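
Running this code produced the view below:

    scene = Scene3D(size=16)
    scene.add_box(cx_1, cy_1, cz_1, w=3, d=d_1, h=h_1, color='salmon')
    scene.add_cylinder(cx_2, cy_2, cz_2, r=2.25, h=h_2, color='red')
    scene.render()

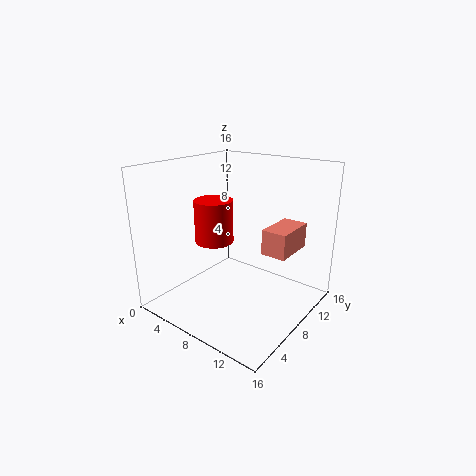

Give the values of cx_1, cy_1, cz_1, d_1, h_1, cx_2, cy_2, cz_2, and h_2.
cx_1 = 9.5; cy_1 = 10.5; cz_1 = 5.5; d_1 = 5.25; h_1 = 3; cx_2 = 4.5; cy_2 = 8; cz_2 = 6.75; h_2 = 5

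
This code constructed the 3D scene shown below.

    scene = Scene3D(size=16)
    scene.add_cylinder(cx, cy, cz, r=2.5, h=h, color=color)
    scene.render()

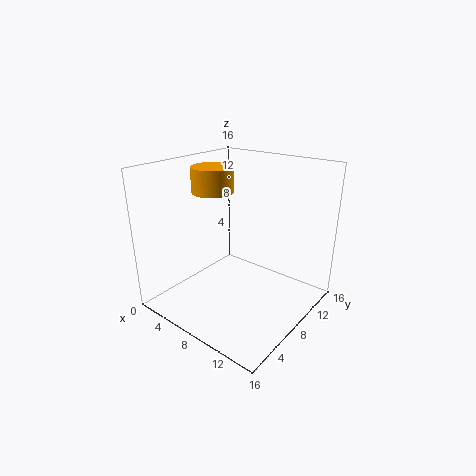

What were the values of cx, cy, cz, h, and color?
cx = 3, cy = 9.5, cz = 12, h = 3, color = 'orange'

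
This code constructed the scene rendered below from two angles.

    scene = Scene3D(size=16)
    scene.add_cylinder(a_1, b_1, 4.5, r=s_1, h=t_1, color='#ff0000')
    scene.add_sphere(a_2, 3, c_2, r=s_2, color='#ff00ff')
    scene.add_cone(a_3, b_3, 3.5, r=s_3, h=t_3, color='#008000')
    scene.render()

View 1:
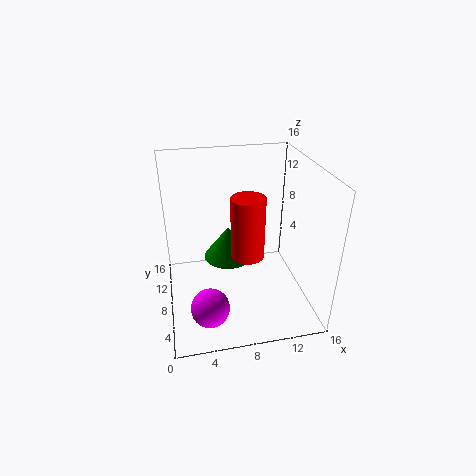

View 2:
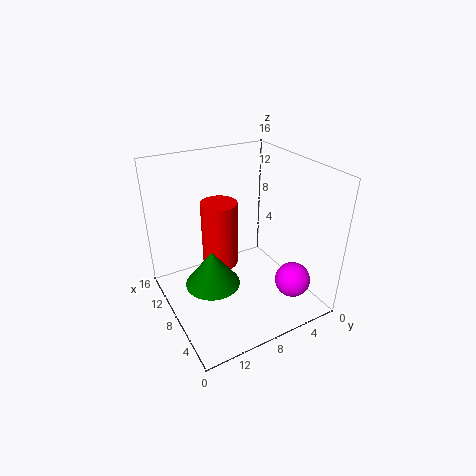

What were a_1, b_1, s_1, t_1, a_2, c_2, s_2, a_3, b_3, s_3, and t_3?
a_1 = 9.5
b_1 = 9.5
s_1 = 2
t_1 = 7.5
a_2 = 4
c_2 = 3
s_2 = 2
a_3 = 7.5
b_3 = 11.5
s_3 = 3
t_3 = 4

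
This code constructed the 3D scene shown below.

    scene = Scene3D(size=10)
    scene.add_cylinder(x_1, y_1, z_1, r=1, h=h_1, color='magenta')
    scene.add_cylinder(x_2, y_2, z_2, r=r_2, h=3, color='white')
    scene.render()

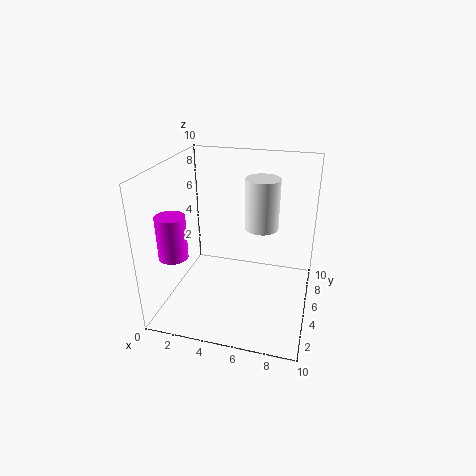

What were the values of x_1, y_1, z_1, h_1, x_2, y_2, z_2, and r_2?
x_1 = 1; y_1 = 3; z_1 = 4; h_1 = 3; x_2 = 7; y_2 = 3; z_2 = 7; r_2 = 1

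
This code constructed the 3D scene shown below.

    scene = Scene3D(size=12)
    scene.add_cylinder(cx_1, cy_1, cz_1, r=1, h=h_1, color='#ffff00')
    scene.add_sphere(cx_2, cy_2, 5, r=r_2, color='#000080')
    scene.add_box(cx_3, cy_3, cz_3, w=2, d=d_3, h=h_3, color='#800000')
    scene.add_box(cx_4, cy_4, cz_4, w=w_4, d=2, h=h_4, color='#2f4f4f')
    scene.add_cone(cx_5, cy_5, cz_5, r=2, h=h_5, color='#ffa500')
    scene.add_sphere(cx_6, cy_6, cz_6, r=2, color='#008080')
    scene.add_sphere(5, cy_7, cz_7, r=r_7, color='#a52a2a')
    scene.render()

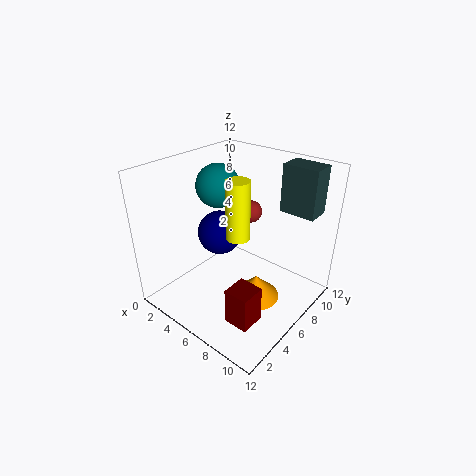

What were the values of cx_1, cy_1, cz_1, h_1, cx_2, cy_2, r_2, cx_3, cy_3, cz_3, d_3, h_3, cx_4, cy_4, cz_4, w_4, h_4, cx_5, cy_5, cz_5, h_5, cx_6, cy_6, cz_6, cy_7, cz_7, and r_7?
cx_1 = 6
cy_1 = 6
cz_1 = 6
h_1 = 5
cx_2 = 3
cy_2 = 7
r_2 = 2
cx_3 = 8
cy_3 = 2
cz_3 = 1
d_3 = 2
h_3 = 3
cx_4 = 8
cy_4 = 9
cz_4 = 8
w_4 = 3
h_4 = 4
cx_5 = 8
cy_5 = 6
cz_5 = 1
h_5 = 2
cx_6 = 2
cy_6 = 8
cz_6 = 9
cy_7 = 9
cz_7 = 7
r_7 = 1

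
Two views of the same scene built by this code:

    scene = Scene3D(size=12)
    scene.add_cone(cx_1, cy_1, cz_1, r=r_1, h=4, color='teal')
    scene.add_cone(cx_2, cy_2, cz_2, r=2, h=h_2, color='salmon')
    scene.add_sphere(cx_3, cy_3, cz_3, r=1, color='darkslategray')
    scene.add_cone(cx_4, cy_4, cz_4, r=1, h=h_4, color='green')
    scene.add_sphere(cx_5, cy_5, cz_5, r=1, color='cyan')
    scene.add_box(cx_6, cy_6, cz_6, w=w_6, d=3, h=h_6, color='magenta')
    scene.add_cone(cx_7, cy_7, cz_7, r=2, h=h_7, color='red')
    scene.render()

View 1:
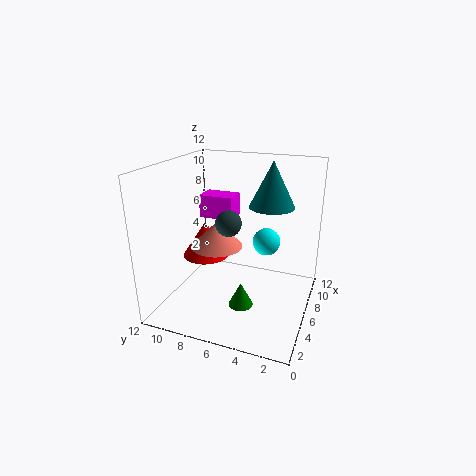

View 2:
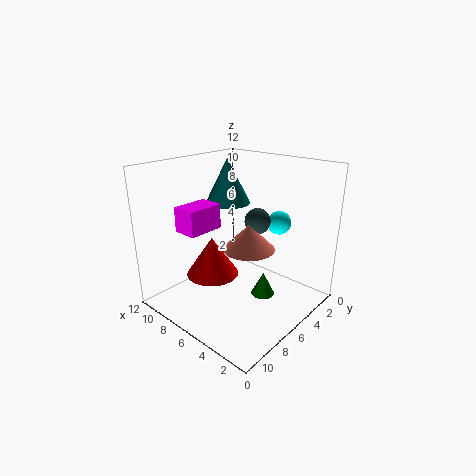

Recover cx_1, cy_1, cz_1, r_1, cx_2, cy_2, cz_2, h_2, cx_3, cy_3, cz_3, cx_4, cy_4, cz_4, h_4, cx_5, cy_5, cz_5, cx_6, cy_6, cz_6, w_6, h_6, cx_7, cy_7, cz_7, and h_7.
cx_1 = 9
cy_1 = 4
cz_1 = 8
r_1 = 2
cx_2 = 4
cy_2 = 7
cz_2 = 6
h_2 = 2
cx_3 = 4
cy_3 = 6
cz_3 = 8
cx_4 = 4
cy_4 = 5
cz_4 = 1
h_4 = 2
cx_5 = 4
cy_5 = 3
cz_5 = 7
cx_6 = 7
cy_6 = 7
cz_6 = 7
w_6 = 2
h_6 = 2
cx_7 = 6
cy_7 = 9
cz_7 = 4
h_7 = 3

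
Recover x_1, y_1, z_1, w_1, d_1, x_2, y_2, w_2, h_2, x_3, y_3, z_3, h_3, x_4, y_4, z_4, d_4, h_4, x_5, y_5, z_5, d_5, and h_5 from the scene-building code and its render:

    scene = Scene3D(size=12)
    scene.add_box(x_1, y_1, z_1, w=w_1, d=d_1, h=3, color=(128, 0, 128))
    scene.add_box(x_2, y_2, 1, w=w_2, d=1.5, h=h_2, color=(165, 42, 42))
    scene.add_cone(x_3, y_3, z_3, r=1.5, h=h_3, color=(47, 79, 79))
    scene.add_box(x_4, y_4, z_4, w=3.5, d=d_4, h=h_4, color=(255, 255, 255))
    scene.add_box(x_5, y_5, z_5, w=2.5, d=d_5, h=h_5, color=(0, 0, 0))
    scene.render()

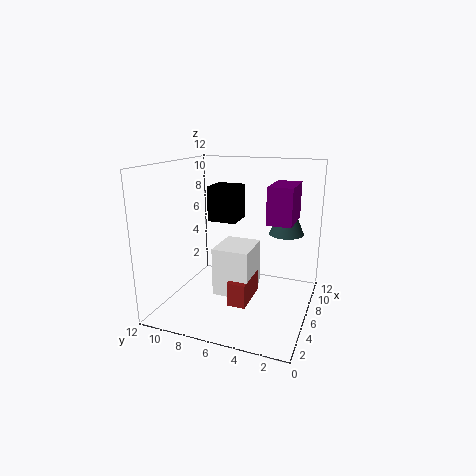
x_1 = 5.5
y_1 = 1.5
z_1 = 7.5
w_1 = 3.5
d_1 = 2
x_2 = 3.5
y_2 = 4.5
w_2 = 3.5
h_2 = 2
x_3 = 8.5
y_3 = 2.5
z_3 = 6
h_3 = 3.5
x_4 = 4
y_4 = 4.5
z_4 = 1.5
d_4 = 3
h_4 = 4
x_5 = 6.5
y_5 = 6.5
z_5 = 7
d_5 = 2.5
h_5 = 3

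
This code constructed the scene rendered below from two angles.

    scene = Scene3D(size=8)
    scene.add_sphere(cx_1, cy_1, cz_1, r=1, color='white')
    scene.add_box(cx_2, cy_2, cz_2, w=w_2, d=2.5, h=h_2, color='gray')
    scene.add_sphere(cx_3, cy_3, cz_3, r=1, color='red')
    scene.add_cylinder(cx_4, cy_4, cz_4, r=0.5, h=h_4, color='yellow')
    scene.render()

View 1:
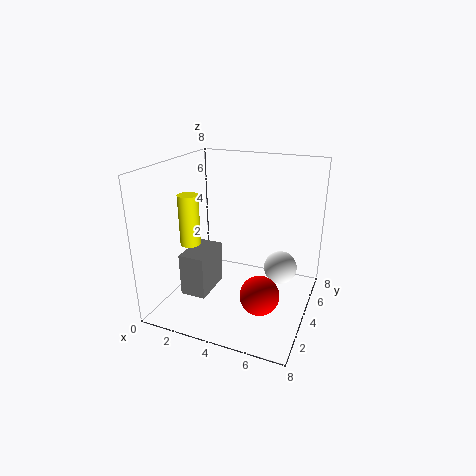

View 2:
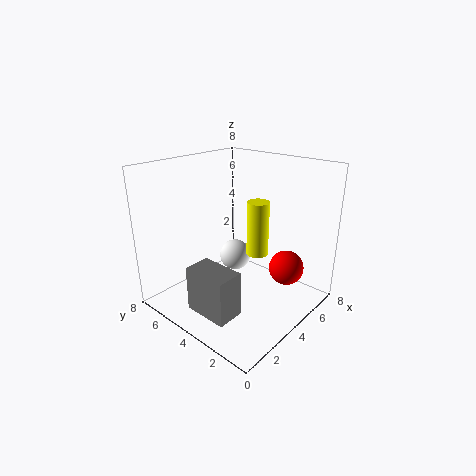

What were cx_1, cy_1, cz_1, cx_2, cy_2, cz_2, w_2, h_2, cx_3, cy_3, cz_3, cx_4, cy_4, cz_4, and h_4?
cx_1 = 6
cy_1 = 6
cz_1 = 1.5
cx_2 = 1
cy_2 = 2.5
cz_2 = 0.5
w_2 = 1.5
h_2 = 2.5
cx_3 = 6
cy_3 = 2
cz_3 = 2
cx_4 = 2.5
cy_4 = 1.5
cz_4 = 4.5
h_4 = 2.5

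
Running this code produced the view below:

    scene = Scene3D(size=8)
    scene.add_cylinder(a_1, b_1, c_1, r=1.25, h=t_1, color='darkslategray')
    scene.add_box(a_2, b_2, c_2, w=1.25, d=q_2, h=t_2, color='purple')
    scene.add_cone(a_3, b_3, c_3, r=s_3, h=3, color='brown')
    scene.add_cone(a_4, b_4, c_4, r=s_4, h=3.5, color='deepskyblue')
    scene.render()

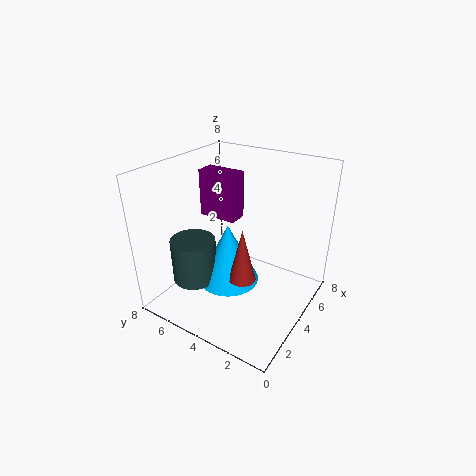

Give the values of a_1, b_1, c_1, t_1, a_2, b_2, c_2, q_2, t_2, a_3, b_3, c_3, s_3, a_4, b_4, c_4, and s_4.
a_1 = 2.5, b_1 = 6, c_1 = 1.5, t_1 = 2.5, a_2 = 5.75, b_2 = 5.5, c_2 = 3.75, q_2 = 2.5, t_2 = 3, a_3 = 3.25, b_3 = 3.25, c_3 = 2, s_3 = 0.75, a_4 = 3.75, b_4 = 4.5, c_4 = 1.25, s_4 = 1.75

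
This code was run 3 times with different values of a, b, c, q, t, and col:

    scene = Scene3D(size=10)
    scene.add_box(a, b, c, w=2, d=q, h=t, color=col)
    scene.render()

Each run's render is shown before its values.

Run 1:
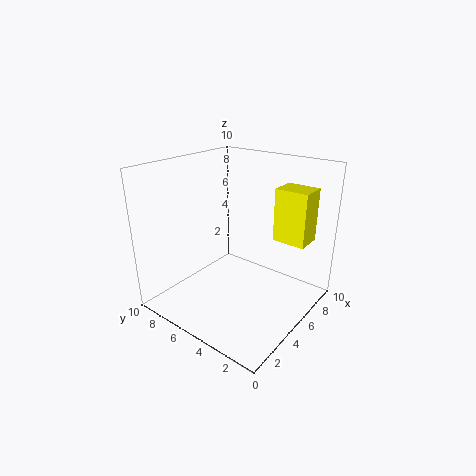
a = 8, b = 1.5, c = 4, q = 2.5, t = 4, col = 'yellow'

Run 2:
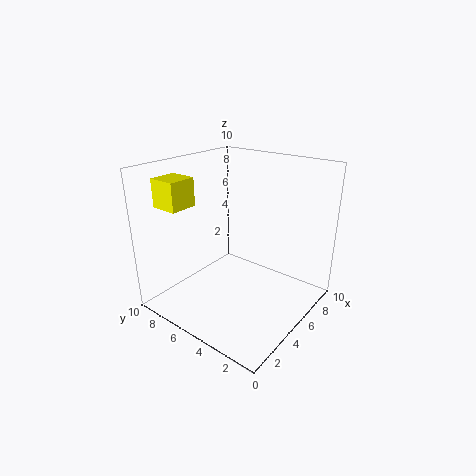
a = 2, b = 8, c = 7, q = 2, t = 2, col = 'yellow'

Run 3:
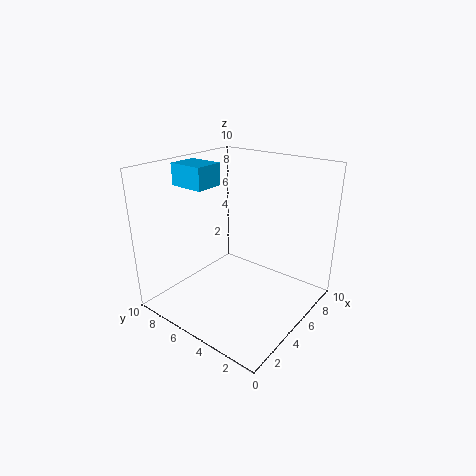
a = 3, b = 6.5, c = 8.5, q = 2.5, t = 1.5, col = 'deepskyblue'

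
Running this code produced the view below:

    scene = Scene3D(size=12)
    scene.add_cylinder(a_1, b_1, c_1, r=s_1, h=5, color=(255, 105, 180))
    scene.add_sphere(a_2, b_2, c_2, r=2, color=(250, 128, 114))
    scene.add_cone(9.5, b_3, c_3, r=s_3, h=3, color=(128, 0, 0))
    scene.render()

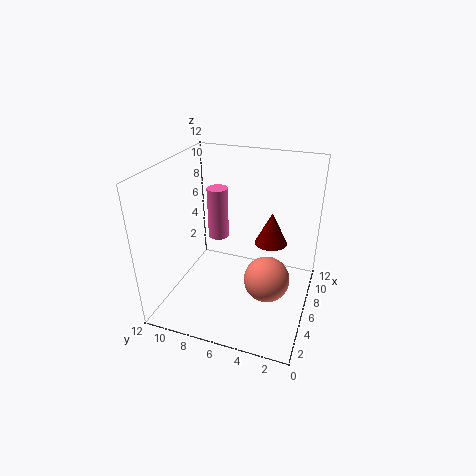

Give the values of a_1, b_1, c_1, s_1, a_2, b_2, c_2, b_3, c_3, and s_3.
a_1 = 10
b_1 = 9.5
c_1 = 3.5
s_1 = 1
a_2 = 6.5
b_2 = 3.5
c_2 = 2
b_3 = 4
c_3 = 4
s_3 = 1.5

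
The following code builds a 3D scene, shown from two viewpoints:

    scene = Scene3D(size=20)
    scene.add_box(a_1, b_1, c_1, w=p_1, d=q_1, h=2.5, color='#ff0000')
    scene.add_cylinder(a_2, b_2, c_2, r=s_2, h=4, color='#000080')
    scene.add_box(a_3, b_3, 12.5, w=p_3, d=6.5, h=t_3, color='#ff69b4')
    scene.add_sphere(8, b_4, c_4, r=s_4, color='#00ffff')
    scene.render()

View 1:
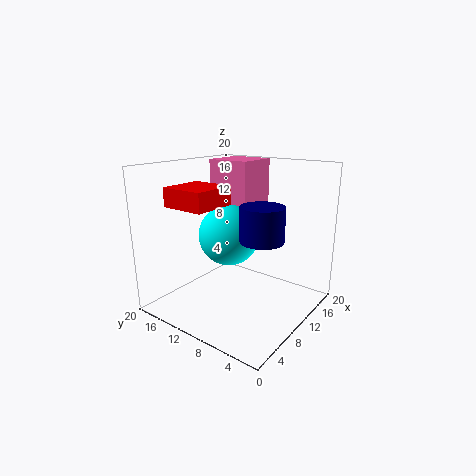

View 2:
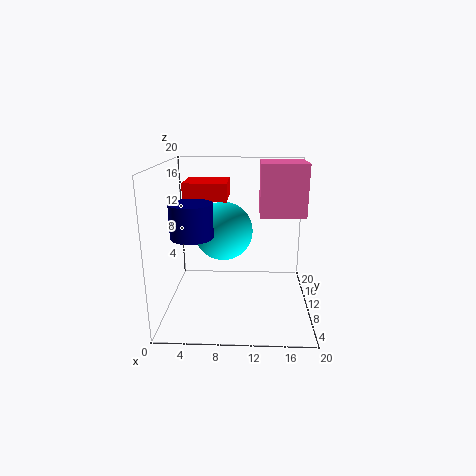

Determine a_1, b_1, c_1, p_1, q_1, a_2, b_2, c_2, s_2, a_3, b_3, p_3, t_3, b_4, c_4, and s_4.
a_1 = 2.5, b_1 = 10, c_1 = 15, p_1 = 6, q_1 = 6, a_2 = 5, b_2 = 3, c_2 = 12.5, s_2 = 2.5, a_3 = 13, b_3 = 11, p_3 = 6.5, t_3 = 7.5, b_4 = 10, c_4 = 11, s_4 = 4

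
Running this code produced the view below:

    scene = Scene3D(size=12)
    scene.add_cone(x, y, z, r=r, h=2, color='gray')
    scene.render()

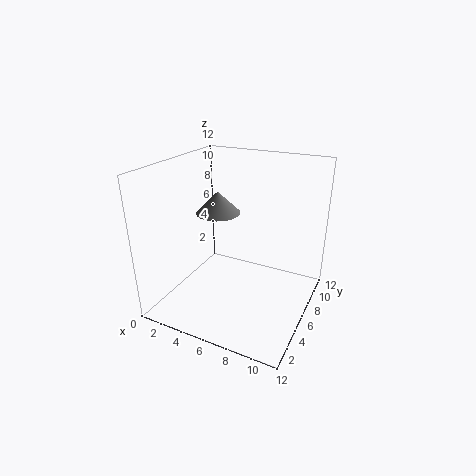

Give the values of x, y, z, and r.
x = 3
y = 8
z = 7
r = 2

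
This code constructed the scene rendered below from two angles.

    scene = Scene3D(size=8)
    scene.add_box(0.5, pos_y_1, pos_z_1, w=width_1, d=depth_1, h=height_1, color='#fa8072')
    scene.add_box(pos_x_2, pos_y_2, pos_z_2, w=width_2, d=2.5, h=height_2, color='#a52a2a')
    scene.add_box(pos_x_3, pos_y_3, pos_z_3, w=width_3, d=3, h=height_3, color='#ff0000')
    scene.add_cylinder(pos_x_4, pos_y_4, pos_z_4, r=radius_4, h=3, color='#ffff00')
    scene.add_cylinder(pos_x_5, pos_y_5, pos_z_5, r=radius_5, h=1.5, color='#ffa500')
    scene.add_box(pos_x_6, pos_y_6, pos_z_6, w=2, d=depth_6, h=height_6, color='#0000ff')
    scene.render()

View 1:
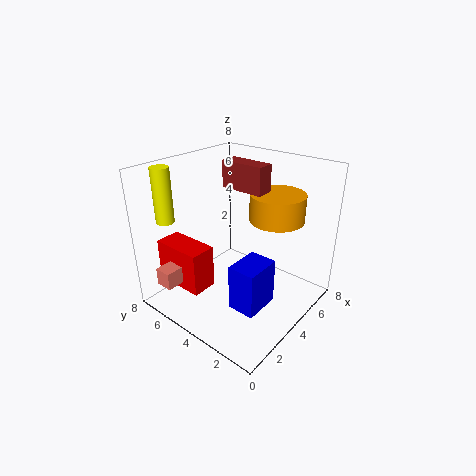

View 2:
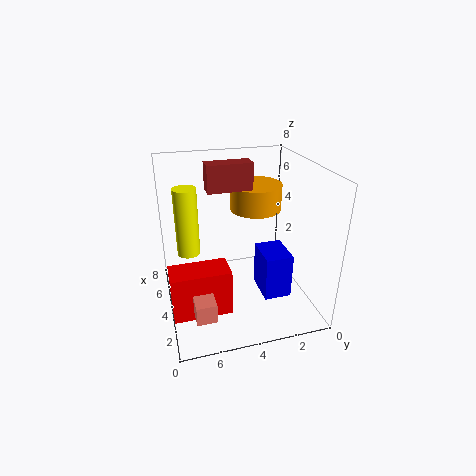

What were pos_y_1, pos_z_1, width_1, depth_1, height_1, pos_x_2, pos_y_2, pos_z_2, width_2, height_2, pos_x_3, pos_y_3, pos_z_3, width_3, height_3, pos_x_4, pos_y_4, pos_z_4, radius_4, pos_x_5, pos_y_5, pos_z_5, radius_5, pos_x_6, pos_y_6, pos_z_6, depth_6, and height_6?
pos_y_1 = 6, pos_z_1 = 1.5, width_1 = 2.5, depth_1 = 1, height_1 = 1, pos_x_2 = 4.5, pos_y_2 = 3, pos_z_2 = 6.5, width_2 = 1, height_2 = 1.5, pos_x_3 = 1.5, pos_y_3 = 5, pos_z_3 = 1, width_3 = 1.5, height_3 = 2.5, pos_x_4 = 1.5, pos_y_4 = 7, pos_z_4 = 5, radius_4 = 0.5, pos_x_5 = 5.5, pos_y_5 = 2.5, pos_z_5 = 5, radius_5 = 1.5, pos_x_6 = 2, pos_y_6 = 1.5, pos_z_6 = 1, depth_6 = 1.5, height_6 = 2.5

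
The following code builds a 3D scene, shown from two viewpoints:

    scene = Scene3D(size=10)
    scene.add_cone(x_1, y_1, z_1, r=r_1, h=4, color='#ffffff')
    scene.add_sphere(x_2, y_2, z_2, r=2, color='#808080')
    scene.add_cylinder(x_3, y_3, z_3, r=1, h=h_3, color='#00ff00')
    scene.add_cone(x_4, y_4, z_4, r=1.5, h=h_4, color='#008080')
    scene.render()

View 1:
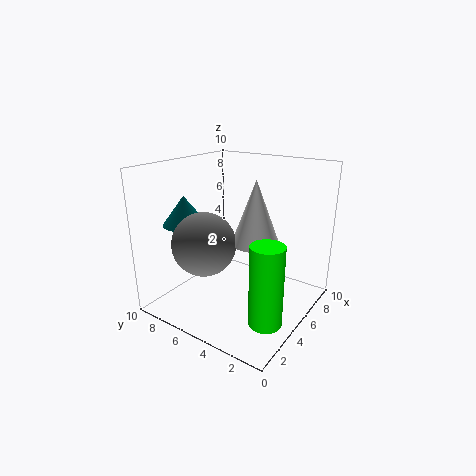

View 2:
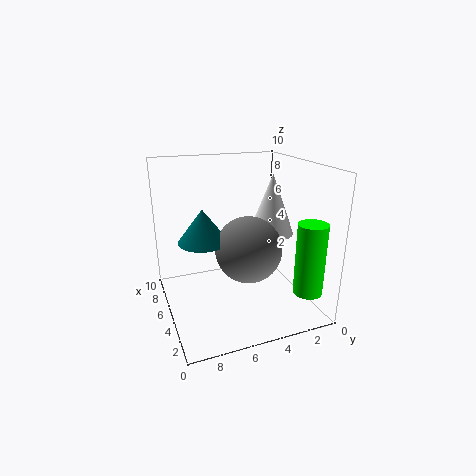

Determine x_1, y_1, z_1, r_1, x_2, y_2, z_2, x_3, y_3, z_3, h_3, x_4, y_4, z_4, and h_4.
x_1 = 4, y_1 = 3, z_1 = 5.5, r_1 = 1.5, x_2 = 2, y_2 = 5.5, z_2 = 5.5, x_3 = 2, y_3 = 1, z_3 = 1.5, h_3 = 5, x_4 = 3, y_4 = 8, z_4 = 6, h_4 = 2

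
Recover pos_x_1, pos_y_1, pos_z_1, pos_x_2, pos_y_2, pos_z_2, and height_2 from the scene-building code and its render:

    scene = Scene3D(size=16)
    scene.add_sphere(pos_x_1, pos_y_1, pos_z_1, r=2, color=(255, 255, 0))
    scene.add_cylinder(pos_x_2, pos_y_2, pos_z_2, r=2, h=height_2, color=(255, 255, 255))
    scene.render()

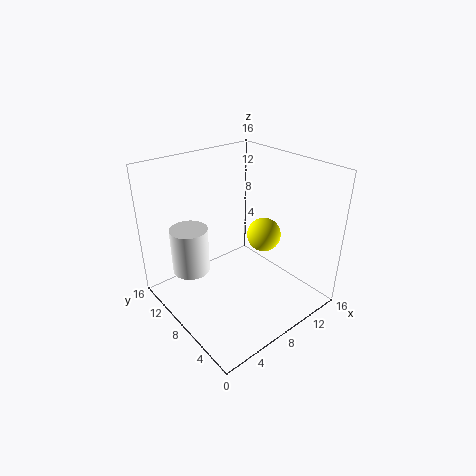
pos_x_1 = 12; pos_y_1 = 8; pos_z_1 = 7; pos_x_2 = 3; pos_y_2 = 10; pos_z_2 = 5; height_2 = 5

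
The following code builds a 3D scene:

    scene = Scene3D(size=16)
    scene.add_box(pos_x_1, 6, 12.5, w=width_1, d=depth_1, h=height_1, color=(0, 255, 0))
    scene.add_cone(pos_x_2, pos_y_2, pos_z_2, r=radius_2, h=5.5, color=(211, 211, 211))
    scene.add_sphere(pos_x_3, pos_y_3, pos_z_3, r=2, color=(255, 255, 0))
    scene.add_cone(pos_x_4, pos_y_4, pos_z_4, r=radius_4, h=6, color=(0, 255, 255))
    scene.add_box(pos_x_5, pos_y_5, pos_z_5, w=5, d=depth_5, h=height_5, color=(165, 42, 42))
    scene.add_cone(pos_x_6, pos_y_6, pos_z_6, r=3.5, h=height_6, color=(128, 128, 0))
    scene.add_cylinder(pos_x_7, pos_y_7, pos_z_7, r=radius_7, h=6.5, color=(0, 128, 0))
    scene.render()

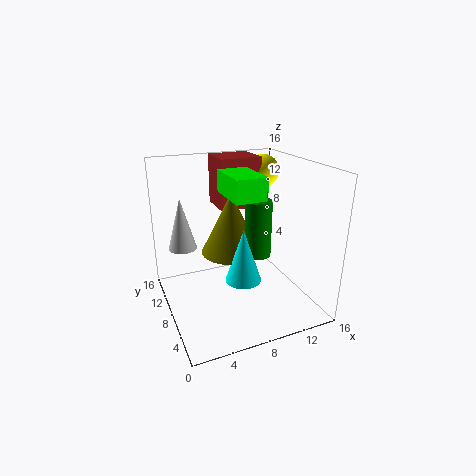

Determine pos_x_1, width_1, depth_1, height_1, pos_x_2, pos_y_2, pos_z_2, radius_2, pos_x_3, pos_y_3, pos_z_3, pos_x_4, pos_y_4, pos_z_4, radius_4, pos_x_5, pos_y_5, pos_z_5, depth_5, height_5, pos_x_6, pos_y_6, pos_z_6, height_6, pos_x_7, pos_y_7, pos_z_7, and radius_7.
pos_x_1 = 7; width_1 = 3.5; depth_1 = 5.5; height_1 = 2.5; pos_x_2 = 2; pos_y_2 = 9; pos_z_2 = 7.5; radius_2 = 1.5; pos_x_3 = 13.5; pos_y_3 = 13; pos_z_3 = 14; pos_x_4 = 8; pos_y_4 = 6.5; pos_z_4 = 3.5; radius_4 = 2; pos_x_5 = 7.5; pos_y_5 = 11.5; pos_z_5 = 10; depth_5 = 4.5; height_5 = 6; pos_x_6 = 8; pos_y_6 = 10; pos_z_6 = 5.5; height_6 = 7; pos_x_7 = 10.5; pos_y_7 = 8; pos_z_7 = 5.5; radius_7 = 1.5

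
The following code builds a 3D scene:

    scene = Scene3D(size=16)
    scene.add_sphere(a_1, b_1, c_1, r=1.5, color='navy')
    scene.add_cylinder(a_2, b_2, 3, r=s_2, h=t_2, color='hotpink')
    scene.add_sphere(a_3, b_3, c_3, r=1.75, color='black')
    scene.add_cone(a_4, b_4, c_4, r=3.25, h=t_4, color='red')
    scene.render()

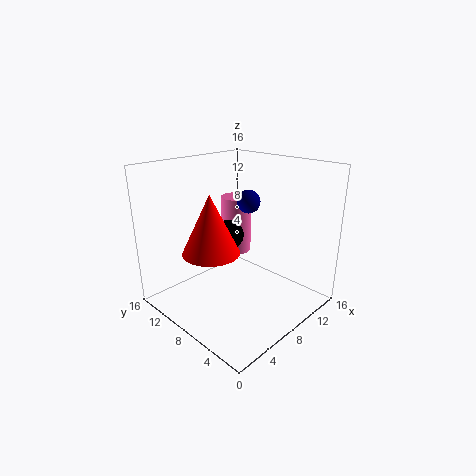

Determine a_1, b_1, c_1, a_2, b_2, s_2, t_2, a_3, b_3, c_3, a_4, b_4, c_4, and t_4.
a_1 = 13.5
b_1 = 11.5
c_1 = 10.25
a_2 = 13.5
b_2 = 13.75
s_2 = 2
t_2 = 7.5
a_3 = 8.75
b_3 = 10.25
c_3 = 7.5
a_4 = 5.75
b_4 = 10
c_4 = 6.25
t_4 = 6.75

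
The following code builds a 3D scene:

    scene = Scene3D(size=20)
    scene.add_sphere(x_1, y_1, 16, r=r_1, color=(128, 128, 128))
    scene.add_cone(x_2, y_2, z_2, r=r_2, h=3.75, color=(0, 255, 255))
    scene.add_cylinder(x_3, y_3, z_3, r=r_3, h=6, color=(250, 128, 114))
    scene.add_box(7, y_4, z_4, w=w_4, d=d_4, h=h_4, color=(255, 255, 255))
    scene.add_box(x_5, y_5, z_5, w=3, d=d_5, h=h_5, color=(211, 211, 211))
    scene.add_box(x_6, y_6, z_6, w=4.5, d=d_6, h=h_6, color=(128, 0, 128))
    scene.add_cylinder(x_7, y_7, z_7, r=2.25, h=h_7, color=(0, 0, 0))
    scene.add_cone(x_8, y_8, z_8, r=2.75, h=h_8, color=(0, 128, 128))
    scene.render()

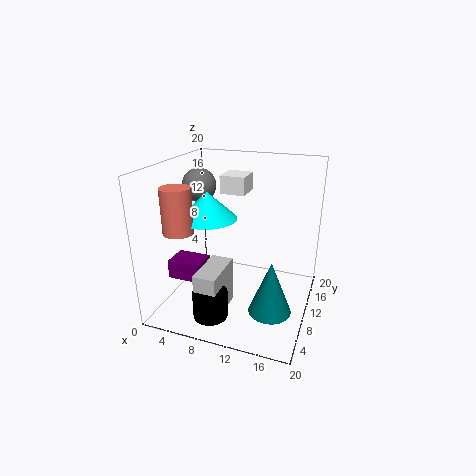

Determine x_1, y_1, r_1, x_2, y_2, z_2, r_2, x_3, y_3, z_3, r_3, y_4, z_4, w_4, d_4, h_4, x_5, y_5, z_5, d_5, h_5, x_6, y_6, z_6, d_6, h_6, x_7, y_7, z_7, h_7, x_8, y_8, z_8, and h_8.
x_1 = 2.75, y_1 = 13.25, r_1 = 2.5, x_2 = 6, y_2 = 9, z_2 = 12.75, r_2 = 4, x_3 = 3.5, y_3 = 5.25, z_3 = 11.75, r_3 = 2, y_4 = 11, z_4 = 15.75, w_4 = 3.5, d_4 = 3.75, h_4 = 2.5, x_5 = 6.75, y_5 = 2.25, z_5 = 1, d_5 = 6.25, h_5 = 6.5, x_6 = 2.25, y_6 = 4, z_6 = 5.5, d_6 = 3.5, h_6 = 2.5, x_7 = 8.75, y_7 = 3, z_7 = 1.75, h_7 = 3.5, x_8 = 16, y_8 = 5.5, z_8 = 2.5, h_8 = 7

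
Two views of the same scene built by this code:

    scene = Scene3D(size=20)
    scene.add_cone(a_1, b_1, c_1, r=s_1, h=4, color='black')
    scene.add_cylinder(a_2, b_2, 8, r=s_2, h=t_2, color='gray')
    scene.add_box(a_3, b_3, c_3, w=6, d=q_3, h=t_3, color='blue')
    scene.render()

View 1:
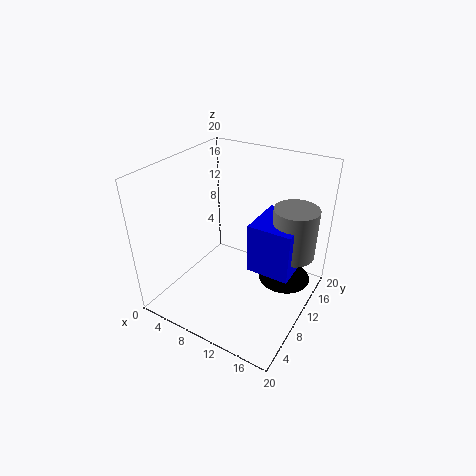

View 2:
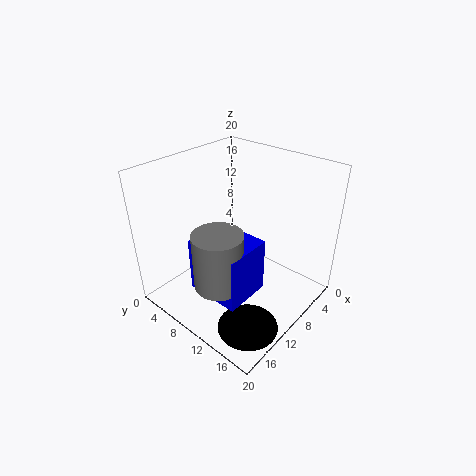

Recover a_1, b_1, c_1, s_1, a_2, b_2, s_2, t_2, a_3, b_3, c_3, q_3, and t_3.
a_1 = 15, b_1 = 16, c_1 = 1, s_1 = 4, a_2 = 17, b_2 = 13, s_2 = 3, t_2 = 7, a_3 = 12, b_3 = 9, c_3 = 6, q_3 = 7, t_3 = 7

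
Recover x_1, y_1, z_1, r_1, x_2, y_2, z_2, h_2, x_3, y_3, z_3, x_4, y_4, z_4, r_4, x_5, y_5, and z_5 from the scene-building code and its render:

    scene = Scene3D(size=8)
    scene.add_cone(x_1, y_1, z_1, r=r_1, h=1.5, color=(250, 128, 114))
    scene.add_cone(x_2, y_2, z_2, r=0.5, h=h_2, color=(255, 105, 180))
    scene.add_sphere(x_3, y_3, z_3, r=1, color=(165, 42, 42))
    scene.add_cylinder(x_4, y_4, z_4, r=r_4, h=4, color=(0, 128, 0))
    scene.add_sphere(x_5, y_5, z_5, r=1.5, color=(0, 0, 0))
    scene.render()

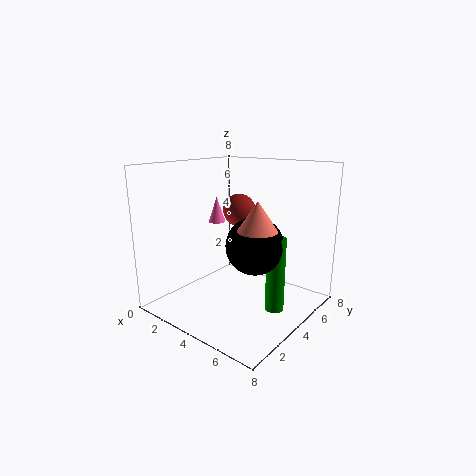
x_1 = 6; y_1 = 3; z_1 = 5; r_1 = 1; x_2 = 2; y_2 = 4.5; z_2 = 4.5; h_2 = 1.5; x_3 = 2.5; y_3 = 6; z_3 = 5; x_4 = 6.5; y_4 = 4; z_4 = 0.5; r_4 = 0.5; x_5 = 5.5; y_5 = 3.5; z_5 = 4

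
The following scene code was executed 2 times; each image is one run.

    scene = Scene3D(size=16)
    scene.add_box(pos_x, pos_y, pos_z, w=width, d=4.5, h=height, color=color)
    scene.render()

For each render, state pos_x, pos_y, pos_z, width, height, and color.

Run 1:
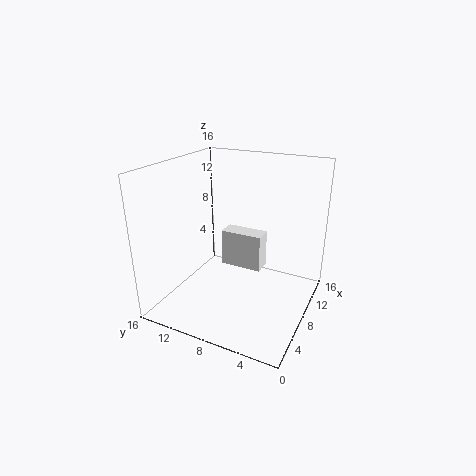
pos_x = 7, pos_y = 5, pos_z = 5, width = 2, height = 4, color = 'white'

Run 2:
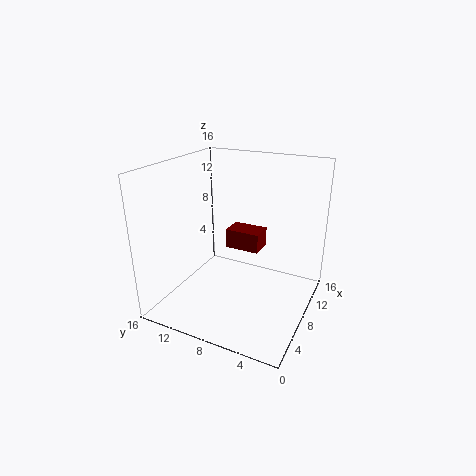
pos_x = 12.5, pos_y = 7.5, pos_z = 4, width = 3, height = 2.5, color = 'maroon'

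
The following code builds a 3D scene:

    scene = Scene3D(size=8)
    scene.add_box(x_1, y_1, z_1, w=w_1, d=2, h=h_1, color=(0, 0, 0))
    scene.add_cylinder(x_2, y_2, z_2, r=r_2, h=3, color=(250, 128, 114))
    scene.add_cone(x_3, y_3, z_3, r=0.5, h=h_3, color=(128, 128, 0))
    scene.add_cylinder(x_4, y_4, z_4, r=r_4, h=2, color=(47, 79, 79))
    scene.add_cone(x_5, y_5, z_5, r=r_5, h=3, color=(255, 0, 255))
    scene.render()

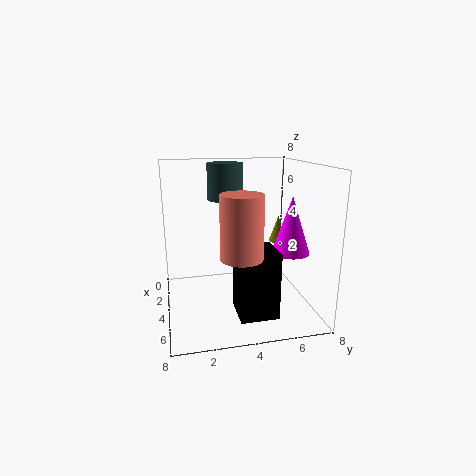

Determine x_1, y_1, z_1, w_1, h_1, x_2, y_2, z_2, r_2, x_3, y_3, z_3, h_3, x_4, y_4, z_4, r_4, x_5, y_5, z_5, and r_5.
x_1 = 5; y_1 = 3.5; z_1 = 0.5; w_1 = 2; h_1 = 3.5; x_2 = 7; y_2 = 3.5; z_2 = 4; r_2 = 1; x_3 = 3.5; y_3 = 6.5; z_3 = 3.5; h_3 = 1.5; x_4 = 3; y_4 = 3.5; z_4 = 6; r_4 = 1; x_5 = 5.5; y_5 = 6.5; z_5 = 3.5; r_5 = 1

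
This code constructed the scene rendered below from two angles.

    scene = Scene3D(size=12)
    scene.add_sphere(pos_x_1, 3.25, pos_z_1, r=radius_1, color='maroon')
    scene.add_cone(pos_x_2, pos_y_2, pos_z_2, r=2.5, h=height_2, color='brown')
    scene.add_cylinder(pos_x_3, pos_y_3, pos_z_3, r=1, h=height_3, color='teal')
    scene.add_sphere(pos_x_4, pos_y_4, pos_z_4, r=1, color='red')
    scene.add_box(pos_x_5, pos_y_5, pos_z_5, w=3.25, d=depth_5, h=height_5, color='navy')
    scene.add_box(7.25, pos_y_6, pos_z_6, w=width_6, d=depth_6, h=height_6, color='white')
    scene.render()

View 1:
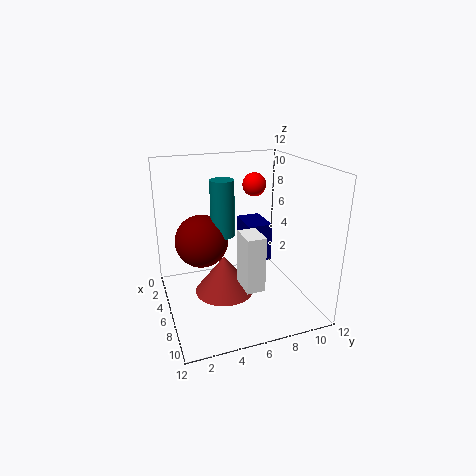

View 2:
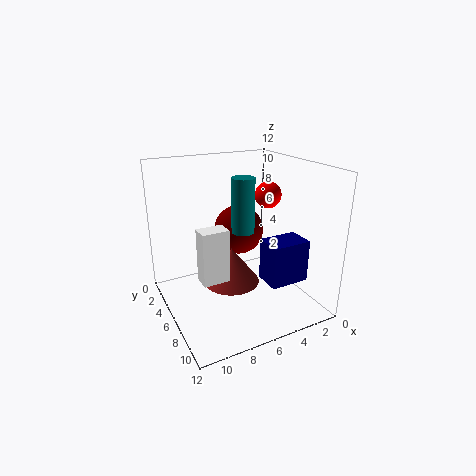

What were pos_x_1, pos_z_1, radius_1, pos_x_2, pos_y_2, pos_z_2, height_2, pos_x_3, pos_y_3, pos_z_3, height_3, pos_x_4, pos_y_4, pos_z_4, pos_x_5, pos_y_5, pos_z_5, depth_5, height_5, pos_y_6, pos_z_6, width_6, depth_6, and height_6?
pos_x_1 = 4.5
pos_z_1 = 5.5
radius_1 = 2.25
pos_x_2 = 6
pos_y_2 = 4.75
pos_z_2 = 1.25
height_2 = 3.25
pos_x_3 = 5
pos_y_3 = 5
pos_z_3 = 6
height_3 = 4.75
pos_x_4 = 4.5
pos_y_4 = 8
pos_z_4 = 10
pos_x_5 = 1.5
pos_y_5 = 7.5
pos_z_5 = 2.75
depth_5 = 2.25
height_5 = 3.5
pos_y_6 = 5.5
pos_z_6 = 2.75
width_6 = 2.25
depth_6 = 1.5
height_6 = 4.5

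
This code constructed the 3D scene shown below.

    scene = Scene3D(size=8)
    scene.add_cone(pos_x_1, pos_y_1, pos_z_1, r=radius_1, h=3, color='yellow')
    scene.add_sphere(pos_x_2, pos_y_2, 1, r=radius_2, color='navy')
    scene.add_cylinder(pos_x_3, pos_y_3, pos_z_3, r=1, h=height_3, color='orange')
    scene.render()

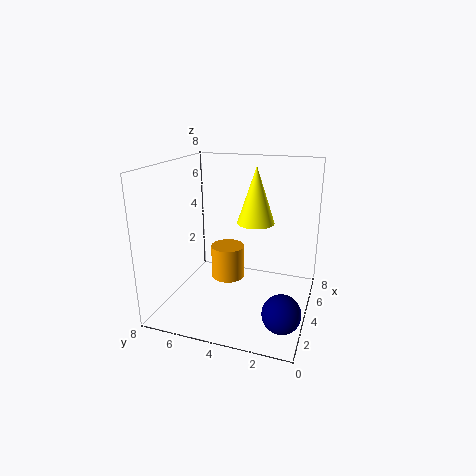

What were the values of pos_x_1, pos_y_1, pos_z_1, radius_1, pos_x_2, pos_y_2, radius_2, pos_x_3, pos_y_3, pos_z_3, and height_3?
pos_x_1 = 4, pos_y_1 = 3, pos_z_1 = 5, radius_1 = 1, pos_x_2 = 2, pos_y_2 = 1, radius_2 = 1, pos_x_3 = 5, pos_y_3 = 5, pos_z_3 = 1, height_3 = 2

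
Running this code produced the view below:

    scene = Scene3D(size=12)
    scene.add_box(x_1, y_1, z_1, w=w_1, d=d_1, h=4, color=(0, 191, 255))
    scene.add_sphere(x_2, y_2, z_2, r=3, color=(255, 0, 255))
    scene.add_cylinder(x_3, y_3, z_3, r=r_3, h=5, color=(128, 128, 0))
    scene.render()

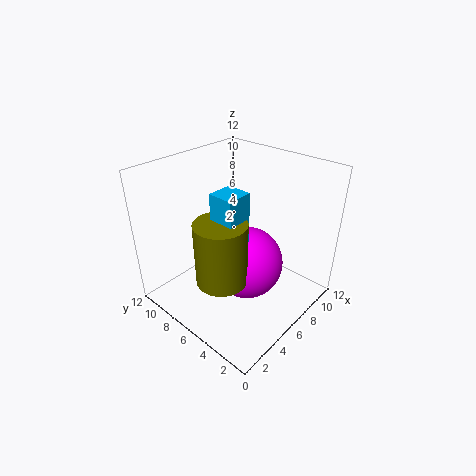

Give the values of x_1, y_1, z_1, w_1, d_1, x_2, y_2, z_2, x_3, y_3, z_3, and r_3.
x_1 = 3
y_1 = 4
z_1 = 7
w_1 = 2
d_1 = 2
x_2 = 6
y_2 = 5
z_2 = 4
x_3 = 3
y_3 = 5
z_3 = 4
r_3 = 2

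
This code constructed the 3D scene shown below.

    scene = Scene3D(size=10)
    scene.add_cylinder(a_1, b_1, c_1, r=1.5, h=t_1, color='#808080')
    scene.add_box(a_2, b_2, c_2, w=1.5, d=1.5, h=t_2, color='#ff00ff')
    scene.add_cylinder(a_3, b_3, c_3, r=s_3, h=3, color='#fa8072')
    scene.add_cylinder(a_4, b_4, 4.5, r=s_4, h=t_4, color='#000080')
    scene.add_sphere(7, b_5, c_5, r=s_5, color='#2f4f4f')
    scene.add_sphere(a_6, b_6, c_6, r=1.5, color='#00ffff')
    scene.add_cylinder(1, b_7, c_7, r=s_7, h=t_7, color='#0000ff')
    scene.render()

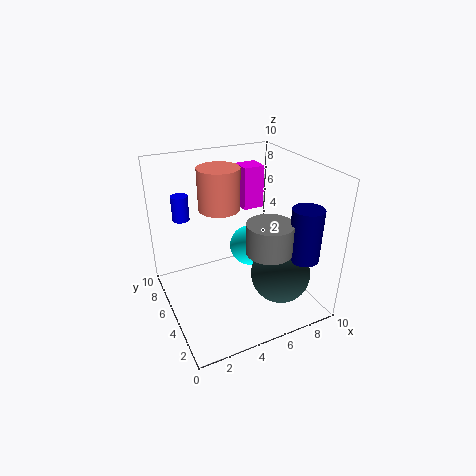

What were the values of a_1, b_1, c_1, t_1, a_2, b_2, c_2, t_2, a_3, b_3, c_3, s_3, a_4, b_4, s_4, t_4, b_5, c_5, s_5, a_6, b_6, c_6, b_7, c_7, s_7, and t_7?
a_1 = 6; b_1 = 2.5; c_1 = 5; t_1 = 2; a_2 = 6; b_2 = 6; c_2 = 6.5; t_2 = 3; a_3 = 4.5; b_3 = 7; c_3 = 6.5; s_3 = 1.5; a_4 = 8; b_4 = 1.5; s_4 = 1; t_4 = 3.5; b_5 = 2.5; c_5 = 3; s_5 = 2; a_6 = 6.5; b_6 = 6; c_6 = 3.5; b_7 = 4.5; c_7 = 7.5; s_7 = 0.5; t_7 = 1.5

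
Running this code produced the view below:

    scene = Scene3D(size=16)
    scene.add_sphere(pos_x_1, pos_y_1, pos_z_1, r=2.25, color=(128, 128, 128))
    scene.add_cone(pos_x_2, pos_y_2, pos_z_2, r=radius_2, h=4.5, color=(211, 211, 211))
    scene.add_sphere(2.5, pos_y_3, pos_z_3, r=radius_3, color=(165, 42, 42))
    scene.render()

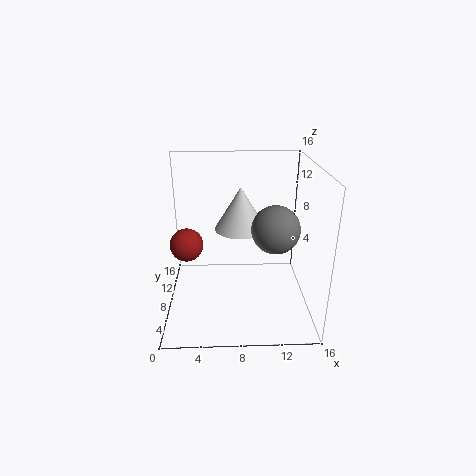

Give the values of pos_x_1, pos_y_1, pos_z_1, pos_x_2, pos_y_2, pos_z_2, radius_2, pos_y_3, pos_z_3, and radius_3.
pos_x_1 = 11.25
pos_y_1 = 2.75
pos_z_1 = 11.25
pos_x_2 = 8.25
pos_y_2 = 7.25
pos_z_2 = 9.5
radius_2 = 2.75
pos_y_3 = 6.5
pos_z_3 = 8
radius_3 = 1.75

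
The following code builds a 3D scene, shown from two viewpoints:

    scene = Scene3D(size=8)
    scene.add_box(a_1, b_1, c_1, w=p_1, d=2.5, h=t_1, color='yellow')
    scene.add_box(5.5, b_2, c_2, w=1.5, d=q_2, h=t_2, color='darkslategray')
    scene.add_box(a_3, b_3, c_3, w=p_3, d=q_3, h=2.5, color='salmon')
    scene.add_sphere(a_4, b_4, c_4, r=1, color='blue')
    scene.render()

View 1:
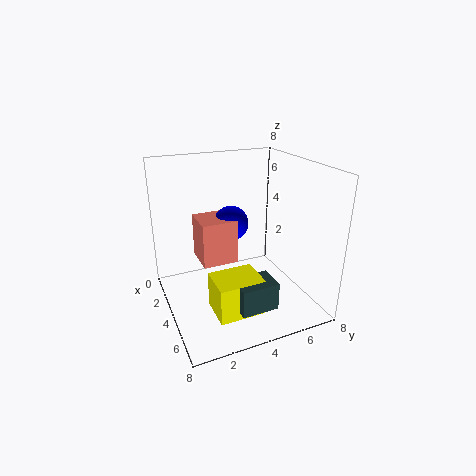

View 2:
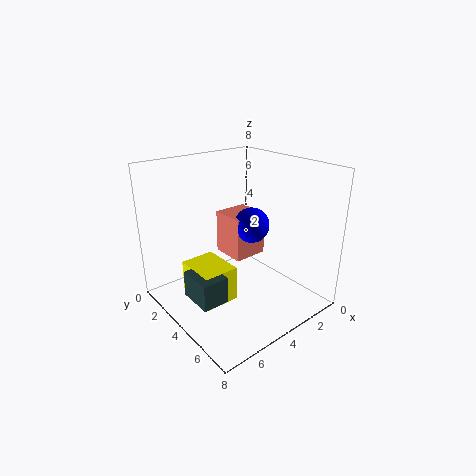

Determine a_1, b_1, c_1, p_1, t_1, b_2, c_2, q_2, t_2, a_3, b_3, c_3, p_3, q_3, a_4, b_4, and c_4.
a_1 = 4.5, b_1 = 2, c_1 = 0.5, p_1 = 2, t_1 = 2, b_2 = 3, c_2 = 1, q_2 = 2, t_2 = 1.5, a_3 = 2, b_3 = 2, c_3 = 2.5, p_3 = 2, q_3 = 2, a_4 = 3, b_4 = 4, c_4 = 4.5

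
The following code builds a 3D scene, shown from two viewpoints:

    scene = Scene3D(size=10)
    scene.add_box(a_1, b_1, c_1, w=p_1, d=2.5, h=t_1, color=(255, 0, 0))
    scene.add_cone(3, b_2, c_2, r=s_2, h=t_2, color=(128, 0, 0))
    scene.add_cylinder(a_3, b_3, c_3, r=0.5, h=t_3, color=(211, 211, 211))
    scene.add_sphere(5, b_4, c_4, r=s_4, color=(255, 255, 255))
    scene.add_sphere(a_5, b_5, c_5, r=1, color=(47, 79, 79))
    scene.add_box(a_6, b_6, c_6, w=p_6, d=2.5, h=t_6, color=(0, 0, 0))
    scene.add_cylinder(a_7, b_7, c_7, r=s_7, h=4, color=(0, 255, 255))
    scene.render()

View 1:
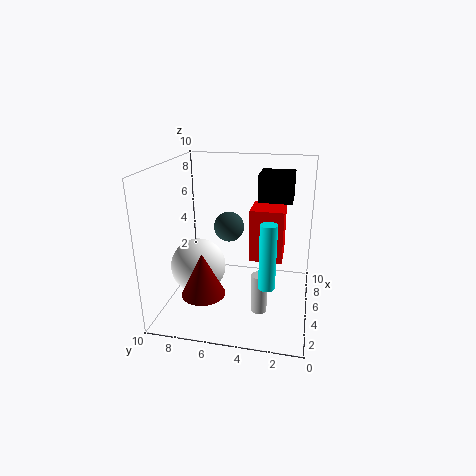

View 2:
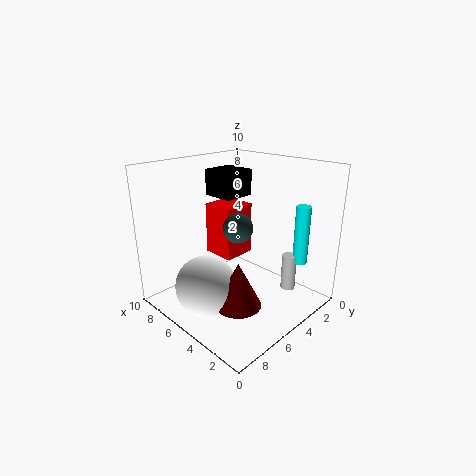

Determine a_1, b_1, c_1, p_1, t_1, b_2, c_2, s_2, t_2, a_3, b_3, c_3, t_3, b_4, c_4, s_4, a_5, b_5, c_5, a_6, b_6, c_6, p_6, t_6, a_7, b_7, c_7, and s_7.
a_1 = 6.5, b_1 = 2, c_1 = 2.5, p_1 = 2.5, t_1 = 4, b_2 = 7, c_2 = 1.5, s_2 = 1.5, t_2 = 3, a_3 = 2, b_3 = 3, c_3 = 1.5, t_3 = 2.5, b_4 = 8, c_4 = 2.5, s_4 = 2, a_5 = 4.5, b_5 = 5.5, c_5 = 6, a_6 = 7, b_6 = 1.5, c_6 = 7, p_6 = 2.5, t_6 = 2, a_7 = 1.5, b_7 = 2.5, c_7 = 3.5, s_7 = 0.5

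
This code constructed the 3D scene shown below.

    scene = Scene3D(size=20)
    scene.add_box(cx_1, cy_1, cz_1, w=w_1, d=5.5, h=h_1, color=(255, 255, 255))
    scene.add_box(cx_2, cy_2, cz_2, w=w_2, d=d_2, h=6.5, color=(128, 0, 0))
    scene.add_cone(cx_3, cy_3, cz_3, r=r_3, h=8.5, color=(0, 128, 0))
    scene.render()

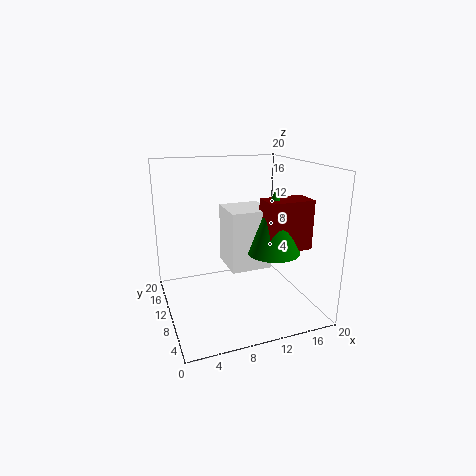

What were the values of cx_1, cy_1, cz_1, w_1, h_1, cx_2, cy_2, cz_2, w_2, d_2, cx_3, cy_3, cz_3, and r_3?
cx_1 = 8
cy_1 = 6.5
cz_1 = 6.5
w_1 = 5.5
h_1 = 8
cx_2 = 12
cy_2 = 4
cz_2 = 9.5
w_2 = 6
d_2 = 3.5
cx_3 = 13.5
cy_3 = 6
cz_3 = 9
r_3 = 3.5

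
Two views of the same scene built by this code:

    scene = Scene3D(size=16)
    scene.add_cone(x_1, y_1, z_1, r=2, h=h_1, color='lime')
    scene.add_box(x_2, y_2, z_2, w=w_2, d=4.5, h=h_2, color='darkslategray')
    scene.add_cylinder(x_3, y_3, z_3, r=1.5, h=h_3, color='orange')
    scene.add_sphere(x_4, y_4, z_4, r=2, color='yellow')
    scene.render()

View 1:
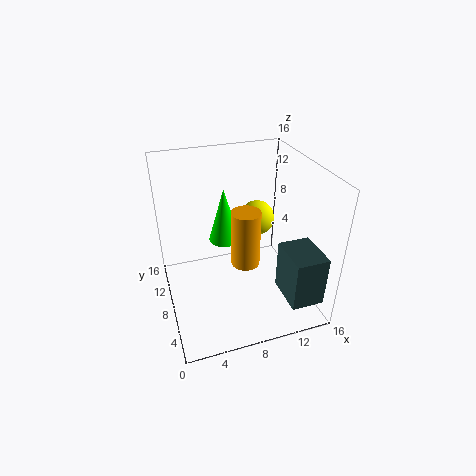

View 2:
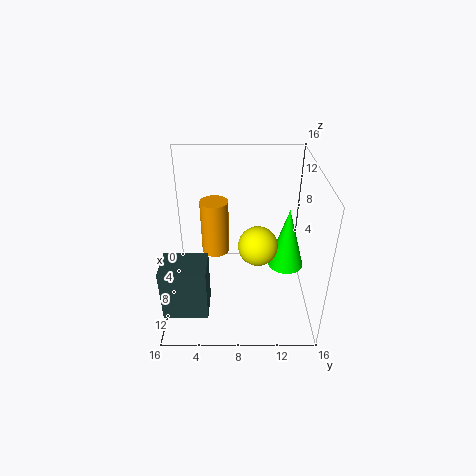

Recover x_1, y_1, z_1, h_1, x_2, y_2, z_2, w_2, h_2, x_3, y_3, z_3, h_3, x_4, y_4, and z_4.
x_1 = 8, y_1 = 13.5, z_1 = 4.5, h_1 = 7, x_2 = 11.5, y_2 = 0.5, z_2 = 3, w_2 = 3.5, h_2 = 5.5, x_3 = 8, y_3 = 5.5, z_3 = 6.5, h_3 = 6, x_4 = 11, y_4 = 10, z_4 = 9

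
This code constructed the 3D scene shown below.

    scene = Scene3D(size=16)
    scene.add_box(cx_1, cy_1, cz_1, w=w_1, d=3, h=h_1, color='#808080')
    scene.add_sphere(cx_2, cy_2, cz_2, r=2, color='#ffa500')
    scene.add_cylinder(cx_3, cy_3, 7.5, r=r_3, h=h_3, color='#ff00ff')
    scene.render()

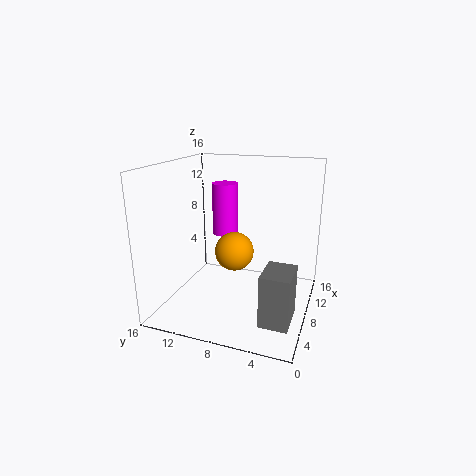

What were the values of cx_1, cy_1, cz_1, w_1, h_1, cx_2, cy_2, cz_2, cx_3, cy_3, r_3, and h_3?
cx_1 = 2.5; cy_1 = 1; cz_1 = 1; w_1 = 4; h_1 = 5.5; cx_2 = 5.5; cy_2 = 7.5; cz_2 = 7.5; cx_3 = 10.5; cy_3 = 10.5; r_3 = 1.5; h_3 = 6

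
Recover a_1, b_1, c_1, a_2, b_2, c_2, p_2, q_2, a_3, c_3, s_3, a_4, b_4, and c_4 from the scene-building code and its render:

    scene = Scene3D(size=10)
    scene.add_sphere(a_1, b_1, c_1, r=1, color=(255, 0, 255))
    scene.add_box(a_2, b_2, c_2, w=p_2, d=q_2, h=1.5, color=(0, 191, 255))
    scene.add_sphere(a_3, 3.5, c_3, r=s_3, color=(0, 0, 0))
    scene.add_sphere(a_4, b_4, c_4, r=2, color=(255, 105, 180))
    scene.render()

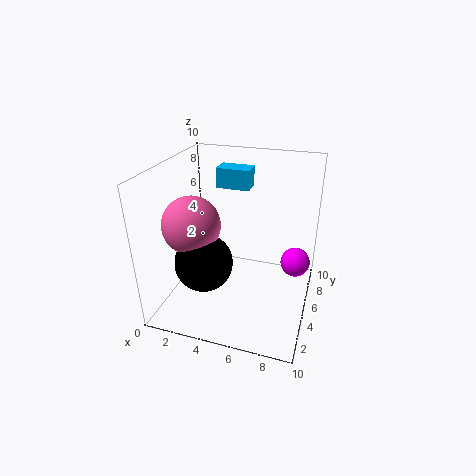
a_1 = 9, b_1 = 5.5, c_1 = 3.5, a_2 = 2.5, b_2 = 7.5, c_2 = 7.5, p_2 = 2.5, q_2 = 1.5, a_3 = 3, c_3 = 3.5, s_3 = 2, a_4 = 2, b_4 = 4, c_4 = 6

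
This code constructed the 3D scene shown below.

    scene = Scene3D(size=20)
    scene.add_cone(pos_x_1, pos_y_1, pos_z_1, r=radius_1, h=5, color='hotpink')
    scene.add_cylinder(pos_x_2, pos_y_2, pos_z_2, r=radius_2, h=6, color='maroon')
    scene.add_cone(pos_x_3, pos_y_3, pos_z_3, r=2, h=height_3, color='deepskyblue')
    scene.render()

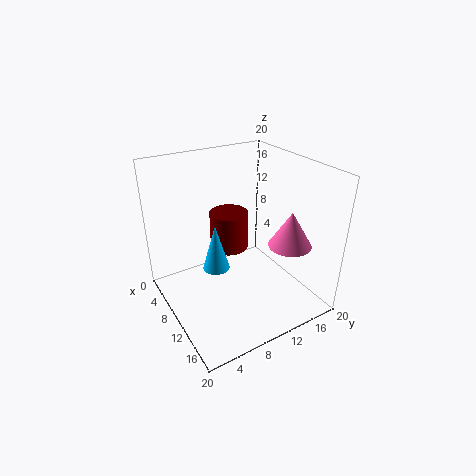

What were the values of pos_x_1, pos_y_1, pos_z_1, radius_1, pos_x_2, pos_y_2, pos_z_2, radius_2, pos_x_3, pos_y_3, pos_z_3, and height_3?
pos_x_1 = 14, pos_y_1 = 16, pos_z_1 = 9, radius_1 = 3, pos_x_2 = 4, pos_y_2 = 12, pos_z_2 = 5, radius_2 = 3, pos_x_3 = 7, pos_y_3 = 8, pos_z_3 = 4, height_3 = 7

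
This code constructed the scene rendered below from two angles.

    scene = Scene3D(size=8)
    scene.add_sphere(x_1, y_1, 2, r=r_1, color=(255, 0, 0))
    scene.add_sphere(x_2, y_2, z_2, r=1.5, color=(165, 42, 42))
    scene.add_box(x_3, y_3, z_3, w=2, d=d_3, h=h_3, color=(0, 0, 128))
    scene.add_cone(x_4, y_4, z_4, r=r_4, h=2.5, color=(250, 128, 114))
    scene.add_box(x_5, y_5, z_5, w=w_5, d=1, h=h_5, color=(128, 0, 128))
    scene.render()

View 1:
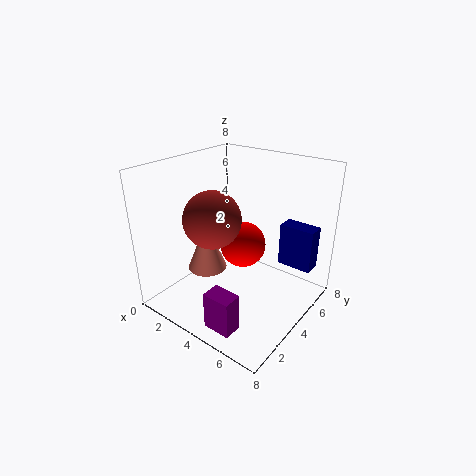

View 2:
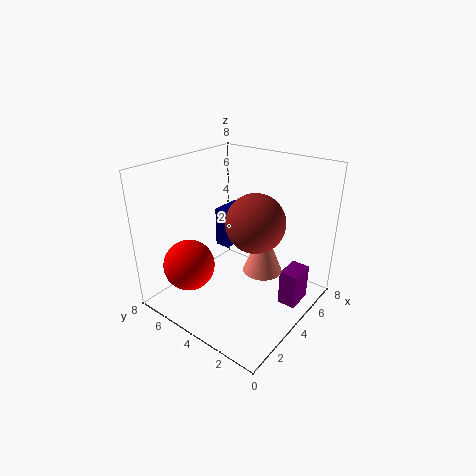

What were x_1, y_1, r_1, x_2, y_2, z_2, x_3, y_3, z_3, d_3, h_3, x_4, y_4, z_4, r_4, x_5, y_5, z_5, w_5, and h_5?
x_1 = 2.5
y_1 = 6.5
r_1 = 1.5
x_2 = 3.5
y_2 = 2.5
z_2 = 5.5
x_3 = 5.5
y_3 = 6
z_3 = 2
d_3 = 1
h_3 = 2.5
x_4 = 3.5
y_4 = 2
z_4 = 3
r_4 = 1
x_5 = 4.5
y_5 = 0.5
z_5 = 0.5
w_5 = 1.5
h_5 = 2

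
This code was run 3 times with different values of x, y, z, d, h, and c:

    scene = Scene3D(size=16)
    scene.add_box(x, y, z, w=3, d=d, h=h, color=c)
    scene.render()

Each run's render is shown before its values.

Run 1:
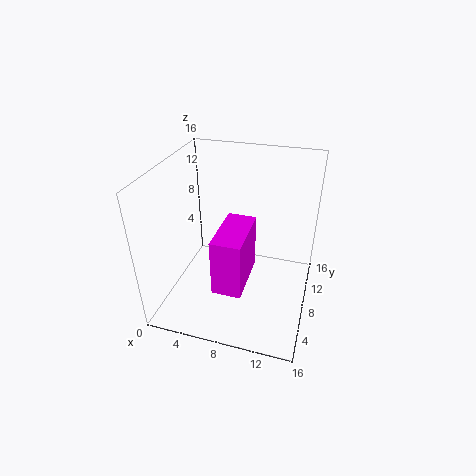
x = 7; y = 2; z = 5; d = 6; h = 6; c = 'magenta'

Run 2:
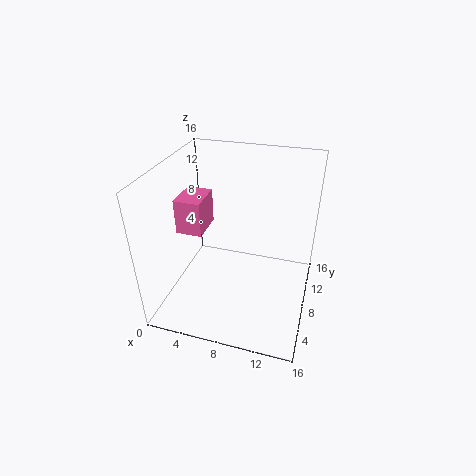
x = 1; y = 7; z = 8; d = 4; h = 4; c = 'hotpink'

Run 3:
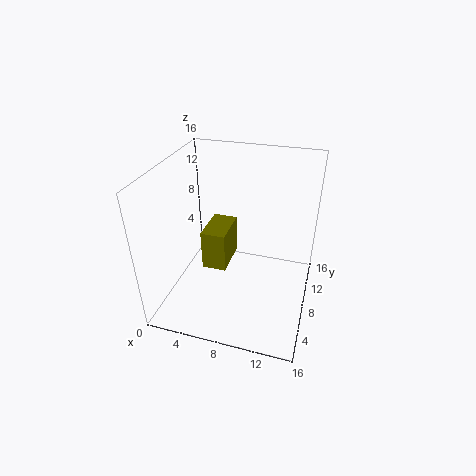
x = 3; y = 9; z = 2; d = 5; h = 5; c = 'olive'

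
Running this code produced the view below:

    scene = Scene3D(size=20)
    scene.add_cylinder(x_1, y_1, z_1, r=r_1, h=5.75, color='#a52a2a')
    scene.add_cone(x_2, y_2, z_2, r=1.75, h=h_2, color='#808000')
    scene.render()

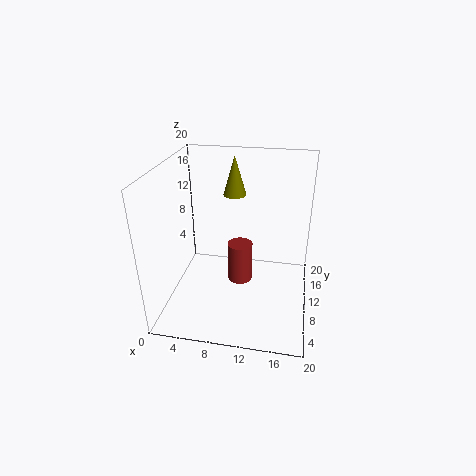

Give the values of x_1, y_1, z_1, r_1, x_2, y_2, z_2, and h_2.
x_1 = 10.25; y_1 = 10.25; z_1 = 3.25; r_1 = 1.75; x_2 = 8.25; y_2 = 16.5; z_2 = 13.75; h_2 = 6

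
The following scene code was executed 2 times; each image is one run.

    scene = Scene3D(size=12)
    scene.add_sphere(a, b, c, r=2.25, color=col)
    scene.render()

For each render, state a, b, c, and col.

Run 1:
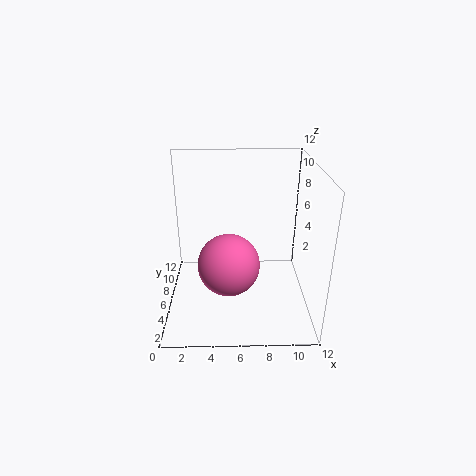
a = 5.25; b = 2.25; c = 5.75; col = 'hotpink'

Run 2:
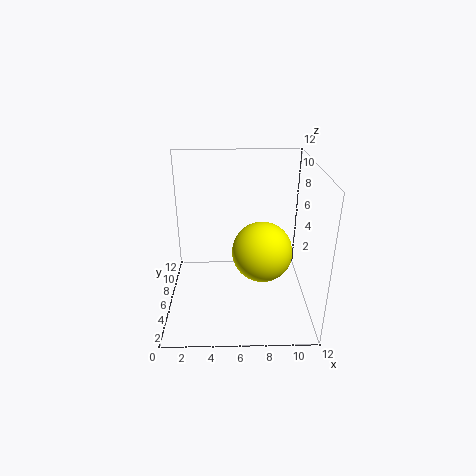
a = 7.75; b = 3.25; c = 6.25; col = 'yellow'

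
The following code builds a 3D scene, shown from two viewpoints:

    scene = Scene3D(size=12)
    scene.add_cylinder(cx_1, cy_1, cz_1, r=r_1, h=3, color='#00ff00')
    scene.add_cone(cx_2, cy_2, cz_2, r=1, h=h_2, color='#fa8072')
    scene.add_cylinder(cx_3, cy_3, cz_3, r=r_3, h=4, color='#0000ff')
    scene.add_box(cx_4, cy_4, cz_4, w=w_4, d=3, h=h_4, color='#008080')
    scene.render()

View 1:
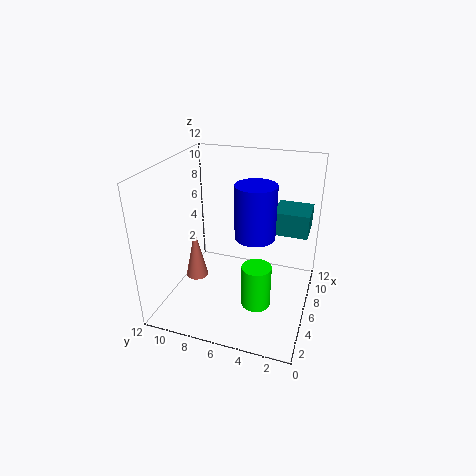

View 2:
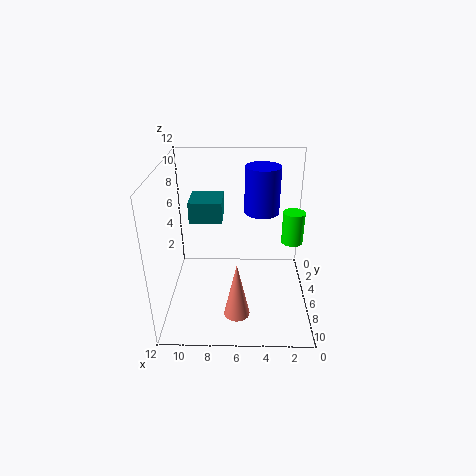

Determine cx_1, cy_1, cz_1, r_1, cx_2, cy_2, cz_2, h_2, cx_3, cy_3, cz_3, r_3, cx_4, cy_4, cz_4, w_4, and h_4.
cx_1 = 1
cy_1 = 3
cz_1 = 4
r_1 = 1
cx_2 = 6
cy_2 = 10
cz_2 = 1.5
h_2 = 4.5
cx_3 = 4
cy_3 = 4
cz_3 = 7.5
r_3 = 1.5
cx_4 = 7.5
cy_4 = 0.5
cz_4 = 6
w_4 = 3
h_4 = 2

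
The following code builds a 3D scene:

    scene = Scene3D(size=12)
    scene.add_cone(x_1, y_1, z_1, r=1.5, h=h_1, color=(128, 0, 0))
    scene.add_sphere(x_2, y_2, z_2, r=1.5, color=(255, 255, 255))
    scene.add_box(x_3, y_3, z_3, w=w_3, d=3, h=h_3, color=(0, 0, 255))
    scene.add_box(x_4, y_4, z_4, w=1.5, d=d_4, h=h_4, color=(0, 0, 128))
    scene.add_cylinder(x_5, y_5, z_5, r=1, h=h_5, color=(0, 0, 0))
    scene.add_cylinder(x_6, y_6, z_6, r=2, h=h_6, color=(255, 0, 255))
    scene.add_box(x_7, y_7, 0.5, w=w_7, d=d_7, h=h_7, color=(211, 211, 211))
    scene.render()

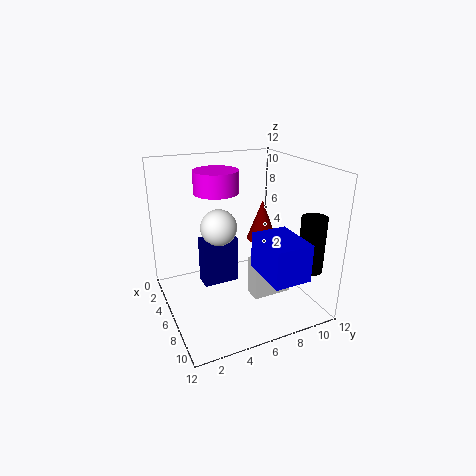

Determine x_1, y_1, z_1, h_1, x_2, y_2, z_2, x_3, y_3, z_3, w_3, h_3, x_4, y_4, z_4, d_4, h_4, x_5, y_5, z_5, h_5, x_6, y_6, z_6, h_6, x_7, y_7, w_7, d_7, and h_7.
x_1 = 2
y_1 = 10.5
z_1 = 3.5
h_1 = 4
x_2 = 5.5
y_2 = 4.5
z_2 = 7
x_3 = 7.5
y_3 = 6.5
z_3 = 4
w_3 = 4
h_3 = 3
x_4 = 4.5
y_4 = 3
z_4 = 2
d_4 = 3
h_4 = 4
x_5 = 10
y_5 = 10.5
z_5 = 4
h_5 = 4.5
x_6 = 2.5
y_6 = 5.5
z_6 = 9
h_6 = 2
x_7 = 6
y_7 = 7
w_7 = 1.5
d_7 = 3.5
h_7 = 3.5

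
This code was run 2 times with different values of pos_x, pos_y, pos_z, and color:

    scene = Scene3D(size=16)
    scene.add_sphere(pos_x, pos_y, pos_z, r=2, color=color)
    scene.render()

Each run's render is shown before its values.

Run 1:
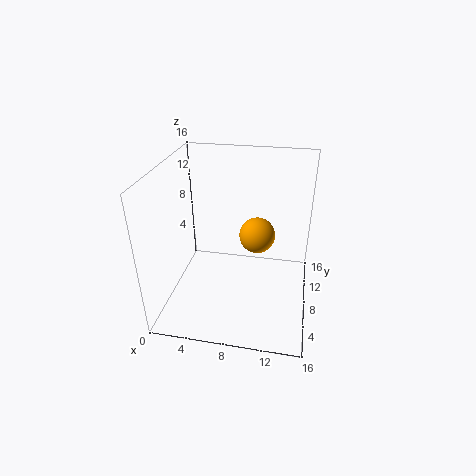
pos_x = 10; pos_y = 9; pos_z = 8; color = 'orange'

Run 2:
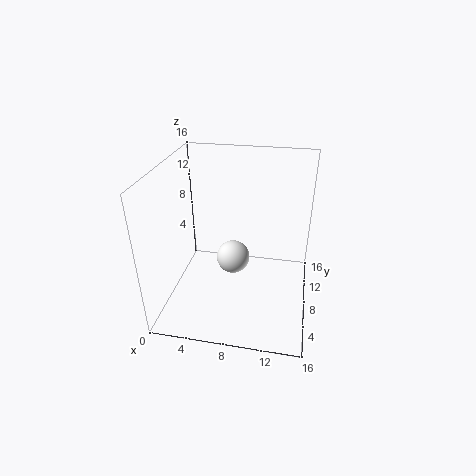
pos_x = 7; pos_y = 10; pos_z = 4; color = 'white'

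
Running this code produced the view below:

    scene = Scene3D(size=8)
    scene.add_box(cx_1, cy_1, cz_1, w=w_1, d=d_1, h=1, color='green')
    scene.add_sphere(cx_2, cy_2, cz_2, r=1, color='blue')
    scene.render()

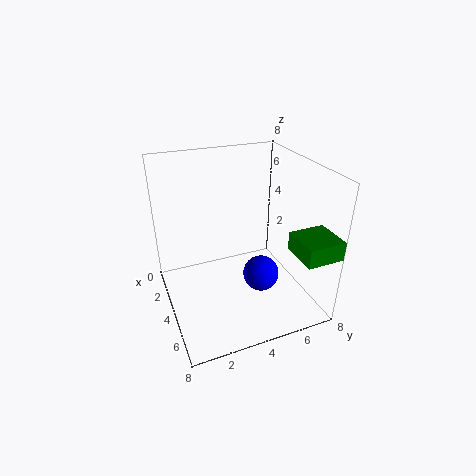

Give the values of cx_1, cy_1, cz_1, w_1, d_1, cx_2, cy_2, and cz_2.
cx_1 = 6
cy_1 = 6
cz_1 = 4
w_1 = 2
d_1 = 2
cx_2 = 5
cy_2 = 5
cz_2 = 2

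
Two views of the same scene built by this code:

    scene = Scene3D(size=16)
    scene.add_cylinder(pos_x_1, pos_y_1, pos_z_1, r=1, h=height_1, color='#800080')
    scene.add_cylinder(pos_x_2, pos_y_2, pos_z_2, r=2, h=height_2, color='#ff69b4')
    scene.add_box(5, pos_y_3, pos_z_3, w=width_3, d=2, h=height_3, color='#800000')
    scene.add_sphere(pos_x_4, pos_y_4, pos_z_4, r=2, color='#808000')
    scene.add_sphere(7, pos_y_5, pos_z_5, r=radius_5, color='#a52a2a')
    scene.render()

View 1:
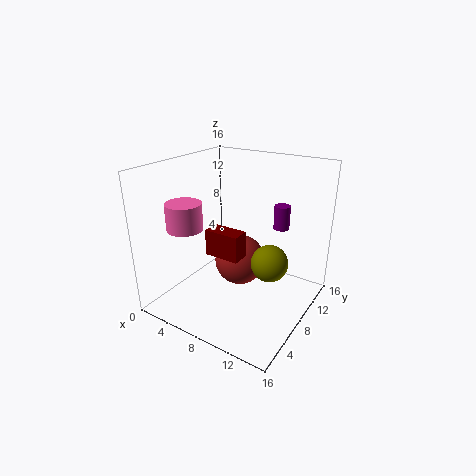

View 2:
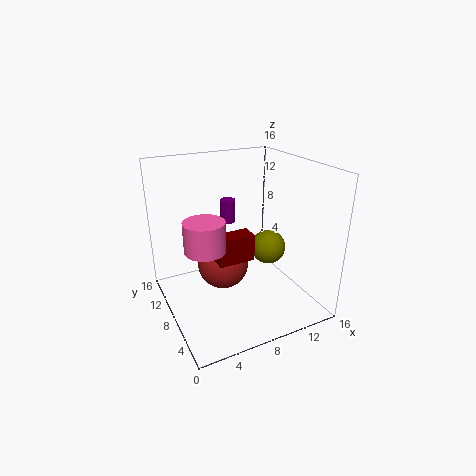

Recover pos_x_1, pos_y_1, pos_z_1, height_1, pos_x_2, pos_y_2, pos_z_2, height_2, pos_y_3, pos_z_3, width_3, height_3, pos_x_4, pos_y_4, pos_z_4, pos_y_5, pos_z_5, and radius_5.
pos_x_1 = 10, pos_y_1 = 15, pos_z_1 = 7, height_1 = 3, pos_x_2 = 3, pos_y_2 = 5, pos_z_2 = 9, height_2 = 3, pos_y_3 = 6, pos_z_3 = 6, width_3 = 4, height_3 = 3, pos_x_4 = 12, pos_y_4 = 8, pos_z_4 = 6, pos_y_5 = 10, pos_z_5 = 4, radius_5 = 3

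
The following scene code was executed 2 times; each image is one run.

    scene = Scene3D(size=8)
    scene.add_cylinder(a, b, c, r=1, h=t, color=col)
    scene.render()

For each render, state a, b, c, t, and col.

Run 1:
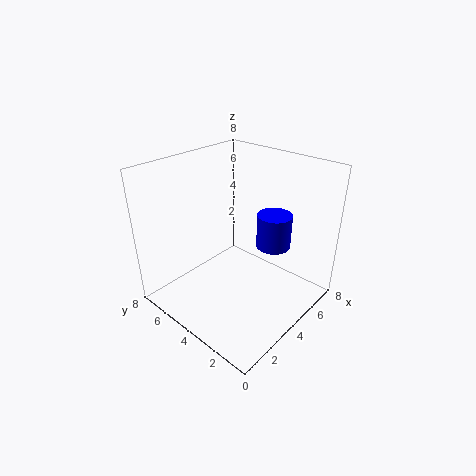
a = 6, b = 3, c = 3, t = 2, col = 'blue'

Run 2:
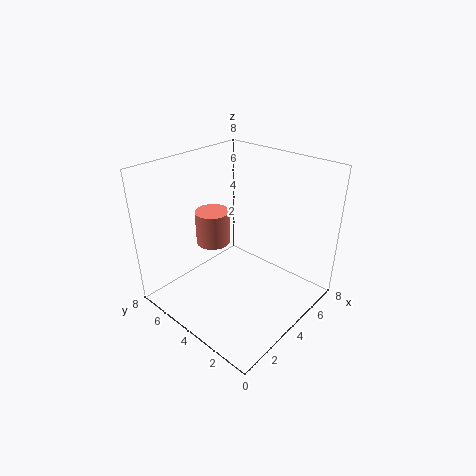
a = 4, b = 6, c = 3, t = 2, col = 'salmon'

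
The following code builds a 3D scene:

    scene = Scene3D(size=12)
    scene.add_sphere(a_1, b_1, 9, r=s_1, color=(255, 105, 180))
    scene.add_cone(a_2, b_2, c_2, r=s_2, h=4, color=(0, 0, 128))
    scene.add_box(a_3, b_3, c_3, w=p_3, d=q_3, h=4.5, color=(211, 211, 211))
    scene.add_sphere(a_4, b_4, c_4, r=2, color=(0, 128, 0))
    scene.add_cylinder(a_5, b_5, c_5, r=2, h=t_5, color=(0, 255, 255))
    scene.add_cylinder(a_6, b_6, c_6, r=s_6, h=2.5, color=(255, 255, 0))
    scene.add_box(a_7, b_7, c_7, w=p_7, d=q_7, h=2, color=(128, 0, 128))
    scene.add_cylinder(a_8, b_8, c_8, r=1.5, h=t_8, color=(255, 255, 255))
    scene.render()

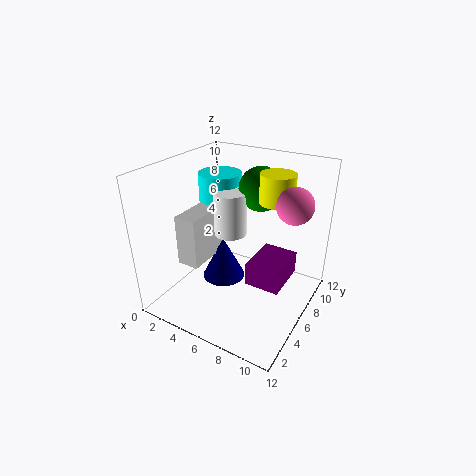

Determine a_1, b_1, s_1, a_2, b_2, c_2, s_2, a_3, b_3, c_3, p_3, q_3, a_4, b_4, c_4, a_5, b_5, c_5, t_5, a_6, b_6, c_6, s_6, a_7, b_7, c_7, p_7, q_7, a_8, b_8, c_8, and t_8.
a_1 = 10
b_1 = 8
s_1 = 1.5
a_2 = 3.5
b_2 = 7.5
c_2 = 0.5
s_2 = 2
a_3 = 1
b_3 = 4
c_3 = 3
p_3 = 2
q_3 = 4
a_4 = 6
b_4 = 10
c_4 = 9
a_5 = 2
b_5 = 9.5
c_5 = 5.5
t_5 = 4.5
a_6 = 8
b_6 = 9
c_6 = 8.5
s_6 = 1.5
a_7 = 7
b_7 = 5.5
c_7 = 2
p_7 = 3
q_7 = 4
a_8 = 4
b_8 = 8
c_8 = 5
t_8 = 4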